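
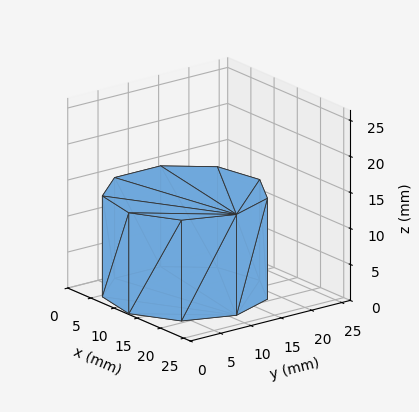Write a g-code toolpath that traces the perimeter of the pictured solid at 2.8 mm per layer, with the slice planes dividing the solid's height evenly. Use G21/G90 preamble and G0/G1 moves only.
Reading the render: the shape is a regular 9-sided prism (a cylinder approximated with 9 flat sides), circumscribed radius ≈ 11 mm, height ≈ 14 mm (dimensions read to the nearest mm from the axis ticks). For the g-code, the solid's height is divided into equal slices at the stated Δz and each level perimeter traced with G1 moves after a G0 lift.

; perimeter-only toolpath
G21 ; units = mm
G90 ; absolute positioning
G28 ; home
; layer 1
G0 Z2.8
G0 X22.0 Y11.0
G1 X19.4 Y18.1
G1 X12.9 Y21.8
G1 X5.5 Y20.5
G1 X0.7 Y14.8
G1 X0.7 Y7.2
G1 X5.5 Y1.5
G1 X12.9 Y0.2
G1 X19.4 Y3.9
G1 X22.0 Y11.0
; layer 2
G0 Z5.6
G0 X22.0 Y11.0
G1 X19.4 Y18.1
G1 X12.9 Y21.8
G1 X5.5 Y20.5
G1 X0.7 Y14.8
G1 X0.7 Y7.2
G1 X5.5 Y1.5
G1 X12.9 Y0.2
G1 X19.4 Y3.9
G1 X22.0 Y11.0
; layer 3
G0 Z8.4
G0 X22.0 Y11.0
G1 X19.4 Y18.1
G1 X12.9 Y21.8
G1 X5.5 Y20.5
G1 X0.7 Y14.8
G1 X0.7 Y7.2
G1 X5.5 Y1.5
G1 X12.9 Y0.2
G1 X19.4 Y3.9
G1 X22.0 Y11.0
; layer 4
G0 Z11.2
G0 X22.0 Y11.0
G1 X19.4 Y18.1
G1 X12.9 Y21.8
G1 X5.5 Y20.5
G1 X0.7 Y14.8
G1 X0.7 Y7.2
G1 X5.5 Y1.5
G1 X12.9 Y0.2
G1 X19.4 Y3.9
G1 X22.0 Y11.0
; layer 5
G0 Z14.0
G0 X22.0 Y11.0
G1 X19.4 Y18.1
G1 X12.9 Y21.8
G1 X5.5 Y20.5
G1 X0.7 Y14.8
G1 X0.7 Y7.2
G1 X5.5 Y1.5
G1 X12.9 Y0.2
G1 X19.4 Y3.9
G1 X22.0 Y11.0
M2 ; end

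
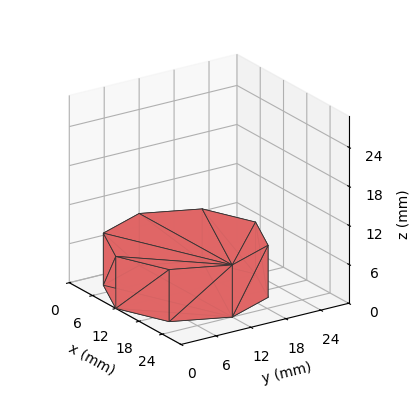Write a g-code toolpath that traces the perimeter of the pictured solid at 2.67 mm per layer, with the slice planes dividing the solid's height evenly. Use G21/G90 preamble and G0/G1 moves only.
Reading the render: the shape is a regular 8-sided prism (a cylinder approximated with 8 flat sides), circumscribed radius ≈ 12 mm, height ≈ 8 mm (dimensions read to the nearest mm from the axis ticks). For the g-code, the solid's height is divided into equal slices at the stated Δz and each level perimeter traced with G1 moves after a G0 lift.

; perimeter-only toolpath
G21 ; units = mm
G90 ; absolute positioning
G28 ; home
; layer 1
G0 Z2.67
G0 X24.00 Y12.00
G1 X20.49 Y20.49
G1 X12.00 Y24.00
G1 X3.51 Y20.49
G1 X0.00 Y12.00
G1 X3.51 Y3.51
G1 X12.00 Y0.00
G1 X20.49 Y3.51
G1 X24.00 Y12.00
; layer 2
G0 Z5.33
G0 X24.00 Y12.00
G1 X20.49 Y20.49
G1 X12.00 Y24.00
G1 X3.51 Y20.49
G1 X0.00 Y12.00
G1 X3.51 Y3.51
G1 X12.00 Y0.00
G1 X20.49 Y3.51
G1 X24.00 Y12.00
; layer 3
G0 Z8.00
G0 X24.00 Y12.00
G1 X20.49 Y20.49
G1 X12.00 Y24.00
G1 X3.51 Y20.49
G1 X0.00 Y12.00
G1 X3.51 Y3.51
G1 X12.00 Y0.00
G1 X20.49 Y3.51
G1 X24.00 Y12.00
M2 ; end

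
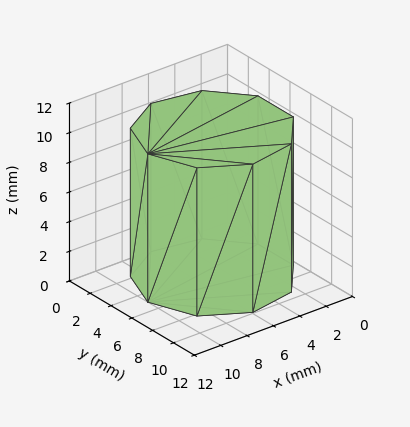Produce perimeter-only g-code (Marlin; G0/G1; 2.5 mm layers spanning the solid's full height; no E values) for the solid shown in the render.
Reading the render: the shape is a regular 9-sided prism (a cylinder approximated with 9 flat sides), circumscribed radius ≈ 5 mm, height ≈ 10 mm (dimensions read to the nearest mm from the axis ticks). For the g-code, the solid's height is divided into equal slices at the stated Δz and each level perimeter traced with G1 moves after a G0 lift.

; perimeter-only toolpath
G21 ; units = mm
G90 ; absolute positioning
G28 ; home
; layer 1
G0 Z2.5
G0 X10.0 Y5.0
G1 X8.8 Y8.2
G1 X5.9 Y9.9
G1 X2.5 Y9.3
G1 X0.3 Y6.7
G1 X0.3 Y3.3
G1 X2.5 Y0.7
G1 X5.9 Y0.1
G1 X8.8 Y1.8
G1 X10.0 Y5.0
; layer 2
G0 Z5.0
G0 X10.0 Y5.0
G1 X8.8 Y8.2
G1 X5.9 Y9.9
G1 X2.5 Y9.3
G1 X0.3 Y6.7
G1 X0.3 Y3.3
G1 X2.5 Y0.7
G1 X5.9 Y0.1
G1 X8.8 Y1.8
G1 X10.0 Y5.0
; layer 3
G0 Z7.5
G0 X10.0 Y5.0
G1 X8.8 Y8.2
G1 X5.9 Y9.9
G1 X2.5 Y9.3
G1 X0.3 Y6.7
G1 X0.3 Y3.3
G1 X2.5 Y0.7
G1 X5.9 Y0.1
G1 X8.8 Y1.8
G1 X10.0 Y5.0
; layer 4
G0 Z10.0
G0 X10.0 Y5.0
G1 X8.8 Y8.2
G1 X5.9 Y9.9
G1 X2.5 Y9.3
G1 X0.3 Y6.7
G1 X0.3 Y3.3
G1 X2.5 Y0.7
G1 X5.9 Y0.1
G1 X8.8 Y1.8
G1 X10.0 Y5.0
M2 ; end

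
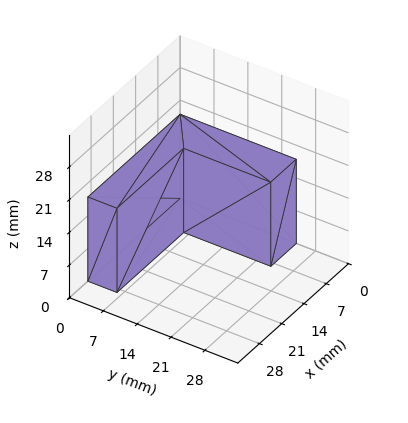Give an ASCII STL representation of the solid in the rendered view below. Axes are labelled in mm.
Reading the render: the shape is an L-shaped prism: outer 29 × 24 mm, arm thicknesses ≈ 6 mm (horizontal) and 8 mm (vertical), extruded 18 mm in z (dimensions read to the nearest mm from the axis ticks). For the STL, each face is triangulated and given an outward normal.

solid part
  facet normal 0.0000 0.0000 -1.0000
    outer loop
      vertex 29.000 6.000 0.000
      vertex 29.000 0.000 0.000
      vertex 0.000 0.000 0.000
    endloop
  endfacet
  facet normal 0.0000 0.0000 -1.0000
    outer loop
      vertex 8.000 6.000 0.000
      vertex 29.000 6.000 0.000
      vertex 0.000 0.000 0.000
    endloop
  endfacet
  facet normal 0.0000 0.0000 -1.0000
    outer loop
      vertex 8.000 24.000 0.000
      vertex 8.000 6.000 0.000
      vertex 0.000 0.000 0.000
    endloop
  endfacet
  facet normal 0.0000 0.0000 -1.0000
    outer loop
      vertex 0.000 24.000 0.000
      vertex 8.000 24.000 0.000
      vertex 0.000 0.000 0.000
    endloop
  endfacet
  facet normal 0.0000 0.0000 1.0000
    outer loop
      vertex 0.000 0.000 18.000
      vertex 29.000 0.000 18.000
      vertex 29.000 6.000 18.000
    endloop
  endfacet
  facet normal 0.0000 0.0000 1.0000
    outer loop
      vertex 0.000 0.000 18.000
      vertex 29.000 6.000 18.000
      vertex 8.000 6.000 18.000
    endloop
  endfacet
  facet normal 0.0000 0.0000 1.0000
    outer loop
      vertex 0.000 0.000 18.000
      vertex 8.000 6.000 18.000
      vertex 8.000 24.000 18.000
    endloop
  endfacet
  facet normal 0.0000 0.0000 1.0000
    outer loop
      vertex 0.000 0.000 18.000
      vertex 8.000 24.000 18.000
      vertex 0.000 24.000 18.000
    endloop
  endfacet
  facet normal 0.0000 -1.0000 0.0000
    outer loop
      vertex 0.000 0.000 0.000
      vertex 29.000 0.000 0.000
      vertex 29.000 0.000 18.000
    endloop
  endfacet
  facet normal 0.0000 -1.0000 0.0000
    outer loop
      vertex 0.000 0.000 0.000
      vertex 29.000 0.000 18.000
      vertex 0.000 0.000 18.000
    endloop
  endfacet
  facet normal 1.0000 0.0000 0.0000
    outer loop
      vertex 29.000 0.000 0.000
      vertex 29.000 6.000 0.000
      vertex 29.000 6.000 18.000
    endloop
  endfacet
  facet normal 1.0000 0.0000 0.0000
    outer loop
      vertex 29.000 0.000 0.000
      vertex 29.000 6.000 18.000
      vertex 29.000 0.000 18.000
    endloop
  endfacet
  facet normal 0.0000 1.0000 0.0000
    outer loop
      vertex 29.000 6.000 0.000
      vertex 8.000 6.000 0.000
      vertex 8.000 6.000 18.000
    endloop
  endfacet
  facet normal 0.0000 1.0000 0.0000
    outer loop
      vertex 29.000 6.000 0.000
      vertex 8.000 6.000 18.000
      vertex 29.000 6.000 18.000
    endloop
  endfacet
  facet normal 1.0000 0.0000 0.0000
    outer loop
      vertex 8.000 6.000 0.000
      vertex 8.000 24.000 0.000
      vertex 8.000 24.000 18.000
    endloop
  endfacet
  facet normal 1.0000 0.0000 0.0000
    outer loop
      vertex 8.000 6.000 0.000
      vertex 8.000 24.000 18.000
      vertex 8.000 6.000 18.000
    endloop
  endfacet
  facet normal 0.0000 1.0000 0.0000
    outer loop
      vertex 8.000 24.000 0.000
      vertex 0.000 24.000 0.000
      vertex 0.000 24.000 18.000
    endloop
  endfacet
  facet normal 0.0000 1.0000 0.0000
    outer loop
      vertex 8.000 24.000 0.000
      vertex 0.000 24.000 18.000
      vertex 8.000 24.000 18.000
    endloop
  endfacet
  facet normal -1.0000 0.0000 0.0000
    outer loop
      vertex 0.000 24.000 0.000
      vertex 0.000 0.000 0.000
      vertex 0.000 0.000 18.000
    endloop
  endfacet
  facet normal -1.0000 0.0000 0.0000
    outer loop
      vertex 0.000 24.000 0.000
      vertex 0.000 0.000 18.000
      vertex 0.000 24.000 18.000
    endloop
  endfacet
endsolid part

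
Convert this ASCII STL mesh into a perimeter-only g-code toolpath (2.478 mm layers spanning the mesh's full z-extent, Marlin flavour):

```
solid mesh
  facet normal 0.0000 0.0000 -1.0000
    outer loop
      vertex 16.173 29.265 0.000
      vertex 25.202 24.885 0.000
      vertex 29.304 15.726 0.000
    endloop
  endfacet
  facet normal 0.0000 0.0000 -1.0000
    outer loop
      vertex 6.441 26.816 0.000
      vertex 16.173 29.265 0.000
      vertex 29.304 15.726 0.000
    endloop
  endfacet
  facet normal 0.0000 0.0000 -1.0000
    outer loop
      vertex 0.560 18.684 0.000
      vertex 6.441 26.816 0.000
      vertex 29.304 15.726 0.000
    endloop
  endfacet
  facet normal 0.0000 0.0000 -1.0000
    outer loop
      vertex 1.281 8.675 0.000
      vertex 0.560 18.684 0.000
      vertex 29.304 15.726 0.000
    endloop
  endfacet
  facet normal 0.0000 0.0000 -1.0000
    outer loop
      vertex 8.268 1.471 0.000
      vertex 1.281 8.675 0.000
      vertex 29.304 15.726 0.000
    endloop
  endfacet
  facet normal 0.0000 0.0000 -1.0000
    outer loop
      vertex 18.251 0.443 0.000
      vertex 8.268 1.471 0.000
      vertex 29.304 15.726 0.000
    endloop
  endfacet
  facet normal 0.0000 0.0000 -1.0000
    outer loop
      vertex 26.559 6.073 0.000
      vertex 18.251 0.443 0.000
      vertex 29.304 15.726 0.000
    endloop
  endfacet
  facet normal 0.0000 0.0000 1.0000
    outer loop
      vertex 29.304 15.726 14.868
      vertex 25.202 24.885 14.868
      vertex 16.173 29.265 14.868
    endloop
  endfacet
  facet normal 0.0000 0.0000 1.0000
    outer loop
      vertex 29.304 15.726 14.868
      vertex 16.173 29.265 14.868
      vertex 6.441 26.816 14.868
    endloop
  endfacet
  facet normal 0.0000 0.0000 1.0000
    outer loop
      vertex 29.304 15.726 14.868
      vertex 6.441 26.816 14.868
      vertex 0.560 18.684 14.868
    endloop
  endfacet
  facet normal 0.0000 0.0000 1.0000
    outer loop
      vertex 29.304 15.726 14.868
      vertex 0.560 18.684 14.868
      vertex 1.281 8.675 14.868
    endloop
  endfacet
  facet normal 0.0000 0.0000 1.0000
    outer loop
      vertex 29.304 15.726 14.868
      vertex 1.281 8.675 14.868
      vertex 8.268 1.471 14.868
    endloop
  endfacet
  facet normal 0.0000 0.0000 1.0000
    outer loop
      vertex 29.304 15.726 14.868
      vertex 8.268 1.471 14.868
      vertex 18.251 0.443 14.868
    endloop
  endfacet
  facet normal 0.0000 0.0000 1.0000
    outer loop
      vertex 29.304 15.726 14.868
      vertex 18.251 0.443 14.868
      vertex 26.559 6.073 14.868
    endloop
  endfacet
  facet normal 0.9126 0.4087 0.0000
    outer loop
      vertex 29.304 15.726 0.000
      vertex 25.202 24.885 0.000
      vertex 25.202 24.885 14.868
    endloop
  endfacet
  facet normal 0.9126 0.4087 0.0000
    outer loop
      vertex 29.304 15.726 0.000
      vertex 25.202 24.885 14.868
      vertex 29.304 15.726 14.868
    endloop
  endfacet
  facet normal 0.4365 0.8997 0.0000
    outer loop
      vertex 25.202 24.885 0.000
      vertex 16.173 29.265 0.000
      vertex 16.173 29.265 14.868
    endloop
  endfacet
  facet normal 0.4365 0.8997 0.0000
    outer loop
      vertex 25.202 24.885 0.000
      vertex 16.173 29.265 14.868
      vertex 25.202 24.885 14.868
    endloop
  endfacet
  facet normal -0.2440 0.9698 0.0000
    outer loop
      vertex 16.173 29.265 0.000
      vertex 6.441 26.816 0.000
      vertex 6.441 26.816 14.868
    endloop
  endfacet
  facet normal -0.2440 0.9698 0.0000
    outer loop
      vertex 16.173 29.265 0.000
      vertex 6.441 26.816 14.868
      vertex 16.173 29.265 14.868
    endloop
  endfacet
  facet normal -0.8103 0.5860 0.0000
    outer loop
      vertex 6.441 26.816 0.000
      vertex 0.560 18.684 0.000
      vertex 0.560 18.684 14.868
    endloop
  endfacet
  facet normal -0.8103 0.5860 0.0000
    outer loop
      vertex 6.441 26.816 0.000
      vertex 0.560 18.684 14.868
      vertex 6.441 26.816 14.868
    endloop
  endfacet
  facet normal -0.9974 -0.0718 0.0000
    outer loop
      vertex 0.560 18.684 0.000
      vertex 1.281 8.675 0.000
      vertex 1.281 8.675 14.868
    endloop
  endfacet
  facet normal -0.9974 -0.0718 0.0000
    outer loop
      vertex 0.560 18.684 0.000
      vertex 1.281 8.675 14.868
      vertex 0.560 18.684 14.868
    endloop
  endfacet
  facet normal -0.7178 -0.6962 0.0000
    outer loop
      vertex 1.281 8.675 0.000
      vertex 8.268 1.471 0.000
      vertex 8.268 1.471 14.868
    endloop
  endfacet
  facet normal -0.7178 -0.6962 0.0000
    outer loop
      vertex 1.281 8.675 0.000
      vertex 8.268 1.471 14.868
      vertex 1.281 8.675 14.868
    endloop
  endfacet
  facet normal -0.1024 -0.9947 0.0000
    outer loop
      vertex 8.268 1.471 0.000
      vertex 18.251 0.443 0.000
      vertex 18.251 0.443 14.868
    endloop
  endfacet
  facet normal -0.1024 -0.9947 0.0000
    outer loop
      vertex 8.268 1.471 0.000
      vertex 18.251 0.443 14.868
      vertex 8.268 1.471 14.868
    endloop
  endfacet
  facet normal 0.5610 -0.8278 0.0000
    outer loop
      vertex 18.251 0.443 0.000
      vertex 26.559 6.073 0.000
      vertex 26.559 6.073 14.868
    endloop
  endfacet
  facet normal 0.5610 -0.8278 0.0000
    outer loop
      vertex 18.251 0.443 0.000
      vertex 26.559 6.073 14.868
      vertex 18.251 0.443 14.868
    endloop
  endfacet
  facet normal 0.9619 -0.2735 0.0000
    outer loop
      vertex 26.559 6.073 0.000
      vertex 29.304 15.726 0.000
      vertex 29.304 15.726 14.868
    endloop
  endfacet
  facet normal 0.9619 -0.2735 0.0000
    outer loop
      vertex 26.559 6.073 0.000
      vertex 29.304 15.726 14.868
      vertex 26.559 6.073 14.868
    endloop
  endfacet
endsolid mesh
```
; perimeter-only toolpath
G21 ; units = mm
G90 ; absolute positioning
G28 ; home
; layer 1
G0 Z2.478
G0 X29.304 Y15.726
G1 X25.202 Y24.885
G1 X16.173 Y29.265
G1 X6.441 Y26.816
G1 X0.560 Y18.684
G1 X1.281 Y8.675
G1 X8.268 Y1.471
G1 X18.251 Y0.443
G1 X26.559 Y6.073
G1 X29.304 Y15.726
; layer 2
G0 Z4.956
G0 X29.304 Y15.726
G1 X25.202 Y24.885
G1 X16.173 Y29.265
G1 X6.441 Y26.816
G1 X0.560 Y18.684
G1 X1.281 Y8.675
G1 X8.268 Y1.471
G1 X18.251 Y0.443
G1 X26.559 Y6.073
G1 X29.304 Y15.726
; layer 3
G0 Z7.434
G0 X29.304 Y15.726
G1 X25.202 Y24.885
G1 X16.173 Y29.265
G1 X6.441 Y26.816
G1 X0.560 Y18.684
G1 X1.281 Y8.675
G1 X8.268 Y1.471
G1 X18.251 Y0.443
G1 X26.559 Y6.073
G1 X29.304 Y15.726
; layer 4
G0 Z9.912
G0 X29.304 Y15.726
G1 X25.202 Y24.885
G1 X16.173 Y29.265
G1 X6.441 Y26.816
G1 X0.560 Y18.684
G1 X1.281 Y8.675
G1 X8.268 Y1.471
G1 X18.251 Y0.443
G1 X26.559 Y6.073
G1 X29.304 Y15.726
; layer 5
G0 Z12.390
G0 X29.304 Y15.726
G1 X25.202 Y24.885
G1 X16.173 Y29.265
G1 X6.441 Y26.816
G1 X0.560 Y18.684
G1 X1.281 Y8.675
G1 X8.268 Y1.471
G1 X18.251 Y0.443
G1 X26.559 Y6.073
G1 X29.304 Y15.726
; layer 6
G0 Z14.868
G0 X29.304 Y15.726
G1 X25.202 Y24.885
G1 X16.173 Y29.265
G1 X6.441 Y26.816
G1 X0.560 Y18.684
G1 X1.281 Y8.675
G1 X8.268 Y1.471
G1 X18.251 Y0.443
G1 X26.559 Y6.073
G1 X29.304 Y15.726
M2 ; end

The solid is a regular 9-sided prism (a cylinder approximated with 9 flat sides), circumscribed radius ≈ 14.7 mm, height ≈ 14.9 mm. Slicing at Δz = 2.478 mm — 6 equal slices spanning the solid's height, so layer i sits at z = i·h/6 — gives 6 non-empty perimeters. Each is a 9-segment closed polygon; G0 lifts to the layer z and rapids to the start vertex, then G1 traces the edges.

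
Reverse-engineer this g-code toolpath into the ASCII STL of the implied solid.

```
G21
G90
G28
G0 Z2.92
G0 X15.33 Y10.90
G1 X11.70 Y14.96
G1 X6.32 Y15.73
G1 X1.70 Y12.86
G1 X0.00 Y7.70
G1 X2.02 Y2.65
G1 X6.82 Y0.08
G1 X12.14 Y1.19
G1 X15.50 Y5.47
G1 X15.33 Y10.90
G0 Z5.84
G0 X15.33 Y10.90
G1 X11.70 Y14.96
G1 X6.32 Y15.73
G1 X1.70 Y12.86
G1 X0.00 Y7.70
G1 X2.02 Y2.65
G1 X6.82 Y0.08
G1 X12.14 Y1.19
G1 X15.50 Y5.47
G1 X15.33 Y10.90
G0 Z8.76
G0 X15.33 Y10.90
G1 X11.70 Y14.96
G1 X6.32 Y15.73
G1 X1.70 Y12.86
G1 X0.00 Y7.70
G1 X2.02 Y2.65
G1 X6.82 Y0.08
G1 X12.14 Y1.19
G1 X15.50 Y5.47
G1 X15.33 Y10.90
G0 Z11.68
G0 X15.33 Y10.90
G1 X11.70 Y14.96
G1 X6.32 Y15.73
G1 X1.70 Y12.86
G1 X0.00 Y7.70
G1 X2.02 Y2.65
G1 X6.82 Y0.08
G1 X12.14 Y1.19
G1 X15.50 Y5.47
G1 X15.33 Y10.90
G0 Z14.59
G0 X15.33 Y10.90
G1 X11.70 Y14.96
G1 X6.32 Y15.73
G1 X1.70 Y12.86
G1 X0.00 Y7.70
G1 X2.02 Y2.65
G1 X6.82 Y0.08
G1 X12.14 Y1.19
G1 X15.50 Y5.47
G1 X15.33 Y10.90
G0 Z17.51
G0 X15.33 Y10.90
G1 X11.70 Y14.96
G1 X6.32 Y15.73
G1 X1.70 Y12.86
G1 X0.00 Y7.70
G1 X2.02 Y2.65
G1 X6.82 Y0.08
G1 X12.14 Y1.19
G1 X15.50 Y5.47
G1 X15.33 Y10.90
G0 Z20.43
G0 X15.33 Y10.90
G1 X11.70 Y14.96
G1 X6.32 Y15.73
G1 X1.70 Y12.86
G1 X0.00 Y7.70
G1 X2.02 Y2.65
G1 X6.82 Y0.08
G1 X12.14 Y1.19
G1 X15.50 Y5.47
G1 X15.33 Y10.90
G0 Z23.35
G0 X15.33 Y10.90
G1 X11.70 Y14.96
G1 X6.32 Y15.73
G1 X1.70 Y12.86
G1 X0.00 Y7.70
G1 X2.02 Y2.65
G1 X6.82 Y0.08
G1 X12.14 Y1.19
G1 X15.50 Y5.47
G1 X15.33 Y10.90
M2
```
solid part
  facet normal 0.0000 0.0000 -1.0000
    outer loop
      vertex 6.32 15.73 0.00
      vertex 11.70 14.96 0.00
      vertex 15.33 10.90 0.00
    endloop
  endfacet
  facet normal 0.0000 0.0000 -1.0000
    outer loop
      vertex 1.70 12.86 0.00
      vertex 6.32 15.73 0.00
      vertex 15.33 10.90 0.00
    endloop
  endfacet
  facet normal 0.0000 0.0000 -1.0000
    outer loop
      vertex 0.00 7.70 0.00
      vertex 1.70 12.86 0.00
      vertex 15.33 10.90 0.00
    endloop
  endfacet
  facet normal 0.0000 0.0000 -1.0000
    outer loop
      vertex 2.02 2.65 0.00
      vertex 0.00 7.70 0.00
      vertex 15.33 10.90 0.00
    endloop
  endfacet
  facet normal 0.0000 0.0000 -1.0000
    outer loop
      vertex 6.82 0.08 0.00
      vertex 2.02 2.65 0.00
      vertex 15.33 10.90 0.00
    endloop
  endfacet
  facet normal 0.0000 0.0000 -1.0000
    outer loop
      vertex 12.14 1.19 0.00
      vertex 6.82 0.08 0.00
      vertex 15.33 10.90 0.00
    endloop
  endfacet
  facet normal 0.0000 0.0000 -1.0000
    outer loop
      vertex 15.50 5.47 0.00
      vertex 12.14 1.19 0.00
      vertex 15.33 10.90 0.00
    endloop
  endfacet
  facet normal 0.0000 0.0000 1.0000
    outer loop
      vertex 15.33 10.90 23.35
      vertex 11.70 14.96 23.35
      vertex 6.32 15.73 23.35
    endloop
  endfacet
  facet normal 0.0000 0.0000 1.0000
    outer loop
      vertex 15.33 10.90 23.35
      vertex 6.32 15.73 23.35
      vertex 1.70 12.86 23.35
    endloop
  endfacet
  facet normal 0.0000 0.0000 1.0000
    outer loop
      vertex 15.33 10.90 23.35
      vertex 1.70 12.86 23.35
      vertex 0.00 7.70 23.35
    endloop
  endfacet
  facet normal 0.0000 0.0000 1.0000
    outer loop
      vertex 15.33 10.90 23.35
      vertex 0.00 7.70 23.35
      vertex 2.02 2.65 23.35
    endloop
  endfacet
  facet normal 0.0000 0.0000 1.0000
    outer loop
      vertex 15.33 10.90 23.35
      vertex 2.02 2.65 23.35
      vertex 6.82 0.08 23.35
    endloop
  endfacet
  facet normal 0.0000 0.0000 1.0000
    outer loop
      vertex 15.33 10.90 23.35
      vertex 6.82 0.08 23.35
      vertex 12.14 1.19 23.35
    endloop
  endfacet
  facet normal 0.0000 0.0000 1.0000
    outer loop
      vertex 15.33 10.90 23.35
      vertex 12.14 1.19 23.35
      vertex 15.50 5.47 23.35
    endloop
  endfacet
  facet normal 0.7455 0.6665 0.0000
    outer loop
      vertex 15.33 10.90 0.00
      vertex 11.70 14.96 0.00
      vertex 11.70 14.96 23.35
    endloop
  endfacet
  facet normal 0.7455 0.6665 0.0000
    outer loop
      vertex 15.33 10.90 0.00
      vertex 11.70 14.96 23.35
      vertex 15.33 10.90 23.35
    endloop
  endfacet
  facet normal 0.1417 0.9899 0.0000
    outer loop
      vertex 11.70 14.96 0.00
      vertex 6.32 15.73 0.00
      vertex 6.32 15.73 23.35
    endloop
  endfacet
  facet normal 0.1417 0.9899 0.0000
    outer loop
      vertex 11.70 14.96 0.00
      vertex 6.32 15.73 23.35
      vertex 11.70 14.96 23.35
    endloop
  endfacet
  facet normal -0.5277 0.8494 0.0000
    outer loop
      vertex 6.32 15.73 0.00
      vertex 1.70 12.86 0.00
      vertex 1.70 12.86 23.35
    endloop
  endfacet
  facet normal -0.5277 0.8494 0.0000
    outer loop
      vertex 6.32 15.73 0.00
      vertex 1.70 12.86 23.35
      vertex 6.32 15.73 23.35
    endloop
  endfacet
  facet normal -0.9498 0.3129 0.0000
    outer loop
      vertex 1.70 12.86 0.00
      vertex 0.00 7.70 0.00
      vertex 0.00 7.70 23.35
    endloop
  endfacet
  facet normal -0.9498 0.3129 0.0000
    outer loop
      vertex 1.70 12.86 0.00
      vertex 0.00 7.70 23.35
      vertex 1.70 12.86 23.35
    endloop
  endfacet
  facet normal -0.9285 -0.3714 0.0000
    outer loop
      vertex 0.00 7.70 0.00
      vertex 2.02 2.65 0.00
      vertex 2.02 2.65 23.35
    endloop
  endfacet
  facet normal -0.9285 -0.3714 0.0000
    outer loop
      vertex 0.00 7.70 0.00
      vertex 2.02 2.65 23.35
      vertex 0.00 7.70 23.35
    endloop
  endfacet
  facet normal -0.4720 -0.8816 0.0000
    outer loop
      vertex 2.02 2.65 0.00
      vertex 6.82 0.08 0.00
      vertex 6.82 0.08 23.35
    endloop
  endfacet
  facet normal -0.4720 -0.8816 0.0000
    outer loop
      vertex 2.02 2.65 0.00
      vertex 6.82 0.08 23.35
      vertex 2.02 2.65 23.35
    endloop
  endfacet
  facet normal 0.2042 -0.9789 0.0000
    outer loop
      vertex 6.82 0.08 0.00
      vertex 12.14 1.19 0.00
      vertex 12.14 1.19 23.35
    endloop
  endfacet
  facet normal 0.2042 -0.9789 0.0000
    outer loop
      vertex 6.82 0.08 0.00
      vertex 12.14 1.19 23.35
      vertex 6.82 0.08 23.35
    endloop
  endfacet
  facet normal 0.7866 -0.6175 0.0000
    outer loop
      vertex 12.14 1.19 0.00
      vertex 15.50 5.47 0.00
      vertex 15.50 5.47 23.35
    endloop
  endfacet
  facet normal 0.7866 -0.6175 0.0000
    outer loop
      vertex 12.14 1.19 0.00
      vertex 15.50 5.47 23.35
      vertex 12.14 1.19 23.35
    endloop
  endfacet
  facet normal 0.9995 0.0313 0.0000
    outer loop
      vertex 15.50 5.47 0.00
      vertex 15.33 10.90 0.00
      vertex 15.33 10.90 23.35
    endloop
  endfacet
  facet normal 0.9995 0.0313 0.0000
    outer loop
      vertex 15.50 5.47 0.00
      vertex 15.33 10.90 23.35
      vertex 15.50 5.47 23.35
    endloop
  endfacet
endsolid part

The G0 Z moves step by Δz≈2.92 mm. Every layer's G1 loop is the same polygon, so the solid is a straight extrusion of it from z=0 to z≈23.4. Closing with flat bottom and top caps and triangulating gives 32 facets — a regular 9-sided prism (a cylinder approximated with 9 flat sides), circumscribed radius ≈ 7.95 mm, height ≈ 23.4 mm.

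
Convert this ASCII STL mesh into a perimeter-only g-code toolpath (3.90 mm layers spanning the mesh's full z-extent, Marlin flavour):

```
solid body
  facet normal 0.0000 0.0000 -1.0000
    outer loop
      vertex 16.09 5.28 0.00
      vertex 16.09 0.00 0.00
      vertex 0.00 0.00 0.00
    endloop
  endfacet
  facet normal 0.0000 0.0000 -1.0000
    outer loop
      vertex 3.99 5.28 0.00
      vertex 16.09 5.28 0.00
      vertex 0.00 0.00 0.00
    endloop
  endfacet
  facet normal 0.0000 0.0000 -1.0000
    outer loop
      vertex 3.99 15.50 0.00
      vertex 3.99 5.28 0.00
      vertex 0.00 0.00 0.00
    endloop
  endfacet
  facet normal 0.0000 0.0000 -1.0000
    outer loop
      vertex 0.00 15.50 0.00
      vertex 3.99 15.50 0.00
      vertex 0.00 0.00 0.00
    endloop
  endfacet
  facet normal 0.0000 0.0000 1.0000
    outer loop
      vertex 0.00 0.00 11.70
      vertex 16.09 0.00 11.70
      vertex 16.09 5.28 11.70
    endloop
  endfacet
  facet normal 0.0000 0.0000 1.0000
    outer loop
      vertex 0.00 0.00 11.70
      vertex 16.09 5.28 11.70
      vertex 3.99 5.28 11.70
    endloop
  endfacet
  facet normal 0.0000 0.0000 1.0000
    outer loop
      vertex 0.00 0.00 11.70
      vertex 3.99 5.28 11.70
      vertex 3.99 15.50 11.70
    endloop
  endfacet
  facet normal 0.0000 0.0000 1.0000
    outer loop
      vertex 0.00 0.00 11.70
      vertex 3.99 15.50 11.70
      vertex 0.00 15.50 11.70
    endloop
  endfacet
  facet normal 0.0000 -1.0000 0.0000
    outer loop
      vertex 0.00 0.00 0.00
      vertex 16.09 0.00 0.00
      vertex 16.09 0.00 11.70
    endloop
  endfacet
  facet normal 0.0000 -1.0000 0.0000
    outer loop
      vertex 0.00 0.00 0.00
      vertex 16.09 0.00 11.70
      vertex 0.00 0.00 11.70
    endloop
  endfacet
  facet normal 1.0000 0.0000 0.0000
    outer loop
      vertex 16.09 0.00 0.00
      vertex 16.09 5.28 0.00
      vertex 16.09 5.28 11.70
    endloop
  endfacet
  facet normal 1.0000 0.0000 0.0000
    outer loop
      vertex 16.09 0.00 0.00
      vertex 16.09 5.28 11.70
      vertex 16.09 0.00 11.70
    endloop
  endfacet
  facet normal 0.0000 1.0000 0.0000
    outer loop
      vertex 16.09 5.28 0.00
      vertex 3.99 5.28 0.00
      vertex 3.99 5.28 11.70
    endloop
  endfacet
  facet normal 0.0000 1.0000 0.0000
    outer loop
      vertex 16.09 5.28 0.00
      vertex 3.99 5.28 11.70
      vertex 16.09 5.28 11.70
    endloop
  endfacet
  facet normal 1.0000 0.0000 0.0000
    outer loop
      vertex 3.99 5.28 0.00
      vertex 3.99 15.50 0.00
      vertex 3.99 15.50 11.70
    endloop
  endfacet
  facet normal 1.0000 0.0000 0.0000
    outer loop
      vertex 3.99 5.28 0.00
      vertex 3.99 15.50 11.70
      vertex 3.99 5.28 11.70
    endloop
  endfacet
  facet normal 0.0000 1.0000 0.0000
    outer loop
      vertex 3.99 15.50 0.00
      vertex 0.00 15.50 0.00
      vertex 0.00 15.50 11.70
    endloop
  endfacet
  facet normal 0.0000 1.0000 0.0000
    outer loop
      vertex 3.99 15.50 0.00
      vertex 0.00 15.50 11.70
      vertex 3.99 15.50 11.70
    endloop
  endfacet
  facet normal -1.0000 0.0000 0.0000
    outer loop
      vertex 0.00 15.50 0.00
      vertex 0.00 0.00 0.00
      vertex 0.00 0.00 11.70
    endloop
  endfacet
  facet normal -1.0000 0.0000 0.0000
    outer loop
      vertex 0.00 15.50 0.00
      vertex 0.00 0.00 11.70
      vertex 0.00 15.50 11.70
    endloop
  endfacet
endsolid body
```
; perimeter-only toolpath
G21 ; units = mm
G90 ; absolute positioning
G28 ; home
; layer 1
G0 Z3.90
G0 X0.00 Y0.00
G1 X16.09 Y0.00
G1 X16.09 Y5.28
G1 X3.99 Y5.28
G1 X3.99 Y15.50
G1 X0.00 Y15.50
G1 X0.00 Y0.00
; layer 2
G0 Z7.80
G0 X0.00 Y0.00
G1 X16.09 Y0.00
G1 X16.09 Y5.28
G1 X3.99 Y5.28
G1 X3.99 Y15.50
G1 X0.00 Y15.50
G1 X0.00 Y0.00
; layer 3
G0 Z11.70
G0 X0.00 Y0.00
G1 X16.09 Y0.00
G1 X16.09 Y5.28
G1 X3.99 Y5.28
G1 X3.99 Y15.50
G1 X0.00 Y15.50
G1 X0.00 Y0.00
M2 ; end

The solid is an L-shaped prism: outer 16.1 × 15.5 mm, arm thicknesses ≈ 5.28 mm (horizontal) and 3.99 mm (vertical), extruded 11.7 mm in z. Slicing at Δz = 3.90 mm — 3 equal slices spanning the solid's height, so layer i sits at z = i·h/3 — gives 3 non-empty perimeters. Each is a 6-segment closed polygon; G0 lifts to the layer z and rapids to the start vertex, then G1 traces the edges.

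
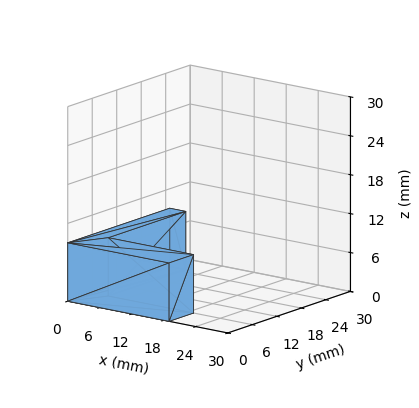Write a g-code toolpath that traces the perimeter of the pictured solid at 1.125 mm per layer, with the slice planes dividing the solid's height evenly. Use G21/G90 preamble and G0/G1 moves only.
Reading the render: the shape is an L-shaped prism: outer 19 × 25 mm, arm thicknesses ≈ 6 mm (horizontal) and 3 mm (vertical), extruded 9 mm in z (dimensions read to the nearest mm from the axis ticks). For the g-code, the solid's height is divided into equal slices at the stated Δz and each level perimeter traced with G1 moves after a G0 lift.

; perimeter-only toolpath
G21 ; units = mm
G90 ; absolute positioning
G28 ; home
; layer 1
G0 Z1.125
G0 X0.000 Y0.000
G1 X19.000 Y0.000
G1 X19.000 Y6.000
G1 X3.000 Y6.000
G1 X3.000 Y25.000
G1 X0.000 Y25.000
G1 X0.000 Y0.000
; layer 2
G0 Z2.250
G0 X0.000 Y0.000
G1 X19.000 Y0.000
G1 X19.000 Y6.000
G1 X3.000 Y6.000
G1 X3.000 Y25.000
G1 X0.000 Y25.000
G1 X0.000 Y0.000
; layer 3
G0 Z3.375
G0 X0.000 Y0.000
G1 X19.000 Y0.000
G1 X19.000 Y6.000
G1 X3.000 Y6.000
G1 X3.000 Y25.000
G1 X0.000 Y25.000
G1 X0.000 Y0.000
; layer 4
G0 Z4.500
G0 X0.000 Y0.000
G1 X19.000 Y0.000
G1 X19.000 Y6.000
G1 X3.000 Y6.000
G1 X3.000 Y25.000
G1 X0.000 Y25.000
G1 X0.000 Y0.000
; layer 5
G0 Z5.625
G0 X0.000 Y0.000
G1 X19.000 Y0.000
G1 X19.000 Y6.000
G1 X3.000 Y6.000
G1 X3.000 Y25.000
G1 X0.000 Y25.000
G1 X0.000 Y0.000
; layer 6
G0 Z6.750
G0 X0.000 Y0.000
G1 X19.000 Y0.000
G1 X19.000 Y6.000
G1 X3.000 Y6.000
G1 X3.000 Y25.000
G1 X0.000 Y25.000
G1 X0.000 Y0.000
; layer 7
G0 Z7.875
G0 X0.000 Y0.000
G1 X19.000 Y0.000
G1 X19.000 Y6.000
G1 X3.000 Y6.000
G1 X3.000 Y25.000
G1 X0.000 Y25.000
G1 X0.000 Y0.000
; layer 8
G0 Z9.000
G0 X0.000 Y0.000
G1 X19.000 Y0.000
G1 X19.000 Y6.000
G1 X3.000 Y6.000
G1 X3.000 Y25.000
G1 X0.000 Y25.000
G1 X0.000 Y0.000
M2 ; end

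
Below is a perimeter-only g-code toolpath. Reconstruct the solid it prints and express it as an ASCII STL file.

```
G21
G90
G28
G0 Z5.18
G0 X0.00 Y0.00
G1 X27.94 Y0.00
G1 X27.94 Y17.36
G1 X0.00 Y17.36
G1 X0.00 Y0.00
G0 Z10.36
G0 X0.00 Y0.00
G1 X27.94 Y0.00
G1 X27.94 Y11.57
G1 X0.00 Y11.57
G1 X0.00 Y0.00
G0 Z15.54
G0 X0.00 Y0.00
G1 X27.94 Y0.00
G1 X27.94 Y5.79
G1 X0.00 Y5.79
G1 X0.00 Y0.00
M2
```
solid part
  facet normal 0.0000 0.0000 -1.0000
    outer loop
      vertex 27.94 23.15 0.00
      vertex 27.94 0.00 0.00
      vertex 0.00 0.00 0.00
    endloop
  endfacet
  facet normal 0.0000 0.0000 -1.0000
    outer loop
      vertex 0.00 23.15 0.00
      vertex 27.94 23.15 0.00
      vertex 0.00 0.00 0.00
    endloop
  endfacet
  facet normal 0.0000 -1.0000 0.0000
    outer loop
      vertex 0.00 0.00 0.00
      vertex 27.94 0.00 0.00
      vertex 27.94 0.00 20.72
    endloop
  endfacet
  facet normal 0.0000 -1.0000 0.0000
    outer loop
      vertex 0.00 0.00 0.00
      vertex 27.94 0.00 20.72
      vertex 0.00 0.00 20.72
    endloop
  endfacet
  facet normal 0.0000 0.6669 0.7451
    outer loop
      vertex 0.00 0.00 20.72
      vertex 27.94 0.00 20.72
      vertex 27.94 23.15 0.00
    endloop
  endfacet
  facet normal 0.0000 0.6669 0.7451
    outer loop
      vertex 0.00 0.00 20.72
      vertex 27.94 23.15 0.00
      vertex 0.00 23.15 0.00
    endloop
  endfacet
  facet normal -1.0000 0.0000 0.0000
    outer loop
      vertex 0.00 0.00 20.72
      vertex 0.00 23.15 0.00
      vertex 0.00 0.00 0.00
    endloop
  endfacet
  facet normal 1.0000 0.0000 0.0000
    outer loop
      vertex 27.94 0.00 0.00
      vertex 27.94 23.15 0.00
      vertex 27.94 0.00 20.72
    endloop
  endfacet
endsolid part

The G0 Z moves step by Δz≈5.18 mm. The G1 loops shrink linearly with z, so the solid tapers from its base footprint up to z≈20.7. Closing with a flat bottom cap and the tapered top and triangulating gives 8 facets — a wedge (ramp): 27.9 × 23.1 mm base, rising to 20.7 mm along the y=0 edge and sloping linearly to z=0 at y=23.1.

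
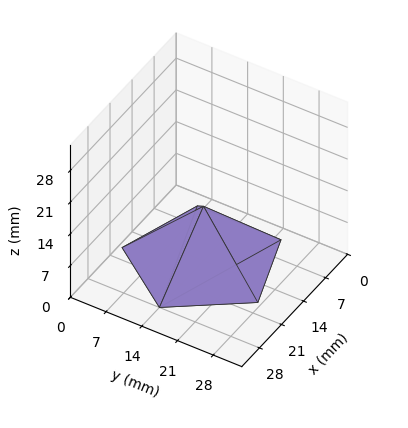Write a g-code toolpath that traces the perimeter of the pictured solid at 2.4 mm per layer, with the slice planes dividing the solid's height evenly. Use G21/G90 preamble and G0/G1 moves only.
Reading the render: the shape is a regular 5-sided pyramid, base circumscribed radius ≈ 14 mm, apex at z ≈ 12 mm (dimensions read to the nearest mm from the axis ticks). For the g-code, the solid's height is divided into equal slices at the stated Δz and each level perimeter traced with G1 moves after a G0 lift.

; perimeter-only toolpath
G21 ; units = mm
G90 ; absolute positioning
G28 ; home
; layer 1
G0 Z2.4
G0 X25.2 Y14.0
G1 X17.4 Y24.6
G1 X5.0 Y20.6
G1 X5.0 Y7.4
G1 X17.4 Y3.4
G1 X25.2 Y14.0
; layer 2
G0 Z4.8
G0 X22.4 Y14.0
G1 X16.6 Y22.0
G1 X7.2 Y18.9
G1 X7.2 Y9.1
G1 X16.6 Y6.0
G1 X22.4 Y14.0
; layer 3
G0 Z7.2
G0 X19.6 Y14.0
G1 X15.7 Y19.3
G1 X9.5 Y17.3
G1 X9.5 Y10.7
G1 X15.7 Y8.7
G1 X19.6 Y14.0
; layer 4
G0 Z9.6
G0 X16.8 Y14.0
G1 X14.9 Y16.7
G1 X11.7 Y15.6
G1 X11.7 Y12.4
G1 X14.9 Y11.3
G1 X16.8 Y14.0
M2 ; end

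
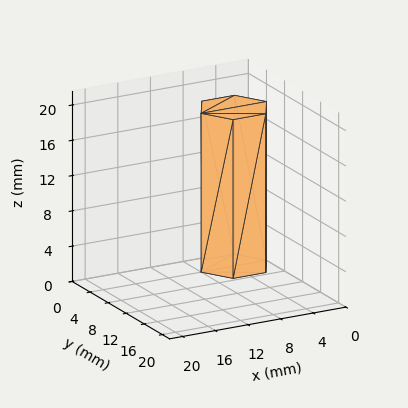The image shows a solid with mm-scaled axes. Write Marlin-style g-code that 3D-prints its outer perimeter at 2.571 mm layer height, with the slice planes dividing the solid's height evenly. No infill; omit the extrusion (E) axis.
Reading the render: the shape is a regular 6-sided prism (a cylinder approximated with 6 flat sides), circumscribed radius ≈ 4 mm, height ≈ 18 mm (dimensions read to the nearest mm from the axis ticks). For the g-code, the solid's height is divided into equal slices at the stated Δz and each level perimeter traced with G1 moves after a G0 lift.

; perimeter-only toolpath
G21 ; units = mm
G90 ; absolute positioning
G28 ; home
; layer 1
G0 Z2.571
G0 X8.000 Y4.000
G1 X6.000 Y7.464
G1 X2.000 Y7.464
G1 X0.000 Y4.000
G1 X2.000 Y0.536
G1 X6.000 Y0.536
G1 X8.000 Y4.000
; layer 2
G0 Z5.143
G0 X8.000 Y4.000
G1 X6.000 Y7.464
G1 X2.000 Y7.464
G1 X0.000 Y4.000
G1 X2.000 Y0.536
G1 X6.000 Y0.536
G1 X8.000 Y4.000
; layer 3
G0 Z7.714
G0 X8.000 Y4.000
G1 X6.000 Y7.464
G1 X2.000 Y7.464
G1 X0.000 Y4.000
G1 X2.000 Y0.536
G1 X6.000 Y0.536
G1 X8.000 Y4.000
; layer 4
G0 Z10.286
G0 X8.000 Y4.000
G1 X6.000 Y7.464
G1 X2.000 Y7.464
G1 X0.000 Y4.000
G1 X2.000 Y0.536
G1 X6.000 Y0.536
G1 X8.000 Y4.000
; layer 5
G0 Z12.857
G0 X8.000 Y4.000
G1 X6.000 Y7.464
G1 X2.000 Y7.464
G1 X0.000 Y4.000
G1 X2.000 Y0.536
G1 X6.000 Y0.536
G1 X8.000 Y4.000
; layer 6
G0 Z15.429
G0 X8.000 Y4.000
G1 X6.000 Y7.464
G1 X2.000 Y7.464
G1 X0.000 Y4.000
G1 X2.000 Y0.536
G1 X6.000 Y0.536
G1 X8.000 Y4.000
; layer 7
G0 Z18.000
G0 X8.000 Y4.000
G1 X6.000 Y7.464
G1 X2.000 Y7.464
G1 X0.000 Y4.000
G1 X2.000 Y0.536
G1 X6.000 Y0.536
G1 X8.000 Y4.000
M2 ; end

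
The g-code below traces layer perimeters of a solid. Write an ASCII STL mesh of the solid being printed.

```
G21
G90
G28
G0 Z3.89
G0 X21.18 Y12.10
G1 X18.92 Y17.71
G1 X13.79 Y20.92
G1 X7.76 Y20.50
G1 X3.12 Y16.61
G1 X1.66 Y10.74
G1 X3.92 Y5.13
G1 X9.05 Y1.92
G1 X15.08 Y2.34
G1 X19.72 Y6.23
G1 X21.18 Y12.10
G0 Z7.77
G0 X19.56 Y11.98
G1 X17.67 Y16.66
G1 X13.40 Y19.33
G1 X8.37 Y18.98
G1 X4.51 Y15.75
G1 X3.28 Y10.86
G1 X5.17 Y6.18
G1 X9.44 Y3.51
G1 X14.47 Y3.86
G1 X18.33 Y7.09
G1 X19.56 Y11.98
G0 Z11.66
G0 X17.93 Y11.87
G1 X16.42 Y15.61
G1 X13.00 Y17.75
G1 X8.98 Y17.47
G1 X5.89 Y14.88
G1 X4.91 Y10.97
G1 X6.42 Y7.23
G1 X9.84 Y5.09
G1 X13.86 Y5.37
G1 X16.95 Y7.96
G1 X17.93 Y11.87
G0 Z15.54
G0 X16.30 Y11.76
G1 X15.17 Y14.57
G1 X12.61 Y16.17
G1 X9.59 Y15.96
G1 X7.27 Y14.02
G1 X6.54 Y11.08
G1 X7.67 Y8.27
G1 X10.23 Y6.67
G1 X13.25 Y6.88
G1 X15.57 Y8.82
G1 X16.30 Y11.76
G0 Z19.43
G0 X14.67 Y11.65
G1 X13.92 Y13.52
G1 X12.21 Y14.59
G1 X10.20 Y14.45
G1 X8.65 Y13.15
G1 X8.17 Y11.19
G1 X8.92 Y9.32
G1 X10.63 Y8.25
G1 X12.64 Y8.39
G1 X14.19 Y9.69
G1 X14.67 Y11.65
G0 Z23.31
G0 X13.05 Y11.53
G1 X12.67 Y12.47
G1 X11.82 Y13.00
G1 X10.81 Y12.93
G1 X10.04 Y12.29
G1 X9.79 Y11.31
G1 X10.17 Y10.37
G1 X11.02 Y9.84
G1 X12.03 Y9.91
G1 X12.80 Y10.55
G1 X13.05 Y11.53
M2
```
solid part
  facet normal 0.0000 0.0000 -1.0000
    outer loop
      vertex 14.19 22.50 0.00
      vertex 20.17 18.76 0.00
      vertex 22.81 12.21 0.00
    endloop
  endfacet
  facet normal 0.0000 0.0000 -1.0000
    outer loop
      vertex 7.15 22.01 0.00
      vertex 14.19 22.50 0.00
      vertex 22.81 12.21 0.00
    endloop
  endfacet
  facet normal 0.0000 0.0000 -1.0000
    outer loop
      vertex 1.74 17.48 0.00
      vertex 7.15 22.01 0.00
      vertex 22.81 12.21 0.00
    endloop
  endfacet
  facet normal 0.0000 0.0000 -1.0000
    outer loop
      vertex 0.03 10.63 0.00
      vertex 1.74 17.48 0.00
      vertex 22.81 12.21 0.00
    endloop
  endfacet
  facet normal 0.0000 0.0000 -1.0000
    outer loop
      vertex 2.67 4.08 0.00
      vertex 0.03 10.63 0.00
      vertex 22.81 12.21 0.00
    endloop
  endfacet
  facet normal 0.0000 0.0000 -1.0000
    outer loop
      vertex 8.65 0.34 0.00
      vertex 2.67 4.08 0.00
      vertex 22.81 12.21 0.00
    endloop
  endfacet
  facet normal 0.0000 0.0000 -1.0000
    outer loop
      vertex 15.69 0.83 0.00
      vertex 8.65 0.34 0.00
      vertex 22.81 12.21 0.00
    endloop
  endfacet
  facet normal 0.0000 0.0000 -1.0000
    outer loop
      vertex 21.10 5.36 0.00
      vertex 15.69 0.83 0.00
      vertex 22.81 12.21 0.00
    endloop
  endfacet
  facet normal 0.8614 0.3472 0.3708
    outer loop
      vertex 22.81 12.21 0.00
      vertex 20.17 18.76 0.00
      vertex 11.42 11.42 27.20
    endloop
  endfacet
  facet normal 0.4924 0.7874 0.3709
    outer loop
      vertex 20.17 18.76 0.00
      vertex 14.19 22.50 0.00
      vertex 11.42 11.42 27.20
    endloop
  endfacet
  facet normal -0.0645 0.9265 0.3708
    outer loop
      vertex 14.19 22.50 0.00
      vertex 7.15 22.01 0.00
      vertex 11.42 11.42 27.20
    endloop
  endfacet
  facet normal -0.5962 0.7120 0.3708
    outer loop
      vertex 7.15 22.01 0.00
      vertex 1.74 17.48 0.00
      vertex 11.42 11.42 27.20
    endloop
  endfacet
  facet normal -0.9011 0.2249 0.3708
    outer loop
      vertex 1.74 17.48 0.00
      vertex 0.03 10.63 0.00
      vertex 11.42 11.42 27.20
    endloop
  endfacet
  facet normal -0.8614 -0.3472 0.3708
    outer loop
      vertex 0.03 10.63 0.00
      vertex 2.67 4.08 0.00
      vertex 11.42 11.42 27.20
    endloop
  endfacet
  facet normal -0.4924 -0.7874 0.3709
    outer loop
      vertex 2.67 4.08 0.00
      vertex 8.65 0.34 0.00
      vertex 11.42 11.42 27.20
    endloop
  endfacet
  facet normal 0.0645 -0.9265 0.3708
    outer loop
      vertex 8.65 0.34 0.00
      vertex 15.69 0.83 0.00
      vertex 11.42 11.42 27.20
    endloop
  endfacet
  facet normal 0.5962 -0.7120 0.3708
    outer loop
      vertex 15.69 0.83 0.00
      vertex 21.10 5.36 0.00
      vertex 11.42 11.42 27.20
    endloop
  endfacet
  facet normal 0.9011 -0.2249 0.3708
    outer loop
      vertex 21.10 5.36 0.00
      vertex 22.81 12.21 0.00
      vertex 11.42 11.42 27.20
    endloop
  endfacet
endsolid part

The G0 Z moves step by Δz≈3.89 mm. The G1 loops shrink linearly with z, so the solid tapers from its base footprint up to z≈27.2. Closing with a flat bottom cap and the tapered top and triangulating gives 18 facets — a regular 10-sided pyramid, base circumscribed radius ≈ 11.4 mm, apex at z ≈ 27.2 mm.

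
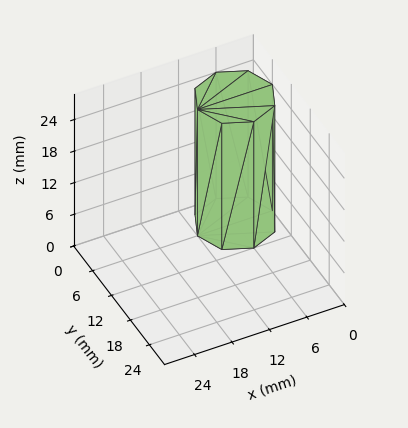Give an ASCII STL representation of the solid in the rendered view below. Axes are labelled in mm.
Reading the render: the shape is a regular 8-sided prism (a cylinder approximated with 8 flat sides), circumscribed radius ≈ 6 mm, height ≈ 24 mm (dimensions read to the nearest mm from the axis ticks). For the STL, each face is triangulated and given an outward normal.

solid part
  facet normal 0.0000 0.0000 -1.0000
    outer loop
      vertex 6.00 12.00 0.00
      vertex 10.24 10.24 0.00
      vertex 12.00 6.00 0.00
    endloop
  endfacet
  facet normal 0.0000 0.0000 -1.0000
    outer loop
      vertex 1.76 10.24 0.00
      vertex 6.00 12.00 0.00
      vertex 12.00 6.00 0.00
    endloop
  endfacet
  facet normal 0.0000 0.0000 -1.0000
    outer loop
      vertex 0.00 6.00 0.00
      vertex 1.76 10.24 0.00
      vertex 12.00 6.00 0.00
    endloop
  endfacet
  facet normal 0.0000 0.0000 -1.0000
    outer loop
      vertex 1.76 1.76 0.00
      vertex 0.00 6.00 0.00
      vertex 12.00 6.00 0.00
    endloop
  endfacet
  facet normal 0.0000 0.0000 -1.0000
    outer loop
      vertex 6.00 0.00 0.00
      vertex 1.76 1.76 0.00
      vertex 12.00 6.00 0.00
    endloop
  endfacet
  facet normal 0.0000 0.0000 -1.0000
    outer loop
      vertex 10.24 1.76 0.00
      vertex 6.00 0.00 0.00
      vertex 12.00 6.00 0.00
    endloop
  endfacet
  facet normal 0.0000 0.0000 1.0000
    outer loop
      vertex 12.00 6.00 24.00
      vertex 10.24 10.24 24.00
      vertex 6.00 12.00 24.00
    endloop
  endfacet
  facet normal 0.0000 0.0000 1.0000
    outer loop
      vertex 12.00 6.00 24.00
      vertex 6.00 12.00 24.00
      vertex 1.76 10.24 24.00
    endloop
  endfacet
  facet normal 0.0000 0.0000 1.0000
    outer loop
      vertex 12.00 6.00 24.00
      vertex 1.76 10.24 24.00
      vertex 0.00 6.00 24.00
    endloop
  endfacet
  facet normal 0.0000 0.0000 1.0000
    outer loop
      vertex 12.00 6.00 24.00
      vertex 0.00 6.00 24.00
      vertex 1.76 1.76 24.00
    endloop
  endfacet
  facet normal 0.0000 0.0000 1.0000
    outer loop
      vertex 12.00 6.00 24.00
      vertex 1.76 1.76 24.00
      vertex 6.00 0.00 24.00
    endloop
  endfacet
  facet normal 0.0000 0.0000 1.0000
    outer loop
      vertex 12.00 6.00 24.00
      vertex 6.00 0.00 24.00
      vertex 10.24 1.76 24.00
    endloop
  endfacet
  facet normal 0.9236 0.3834 0.0000
    outer loop
      vertex 12.00 6.00 0.00
      vertex 10.24 10.24 0.00
      vertex 10.24 10.24 24.00
    endloop
  endfacet
  facet normal 0.9236 0.3834 0.0000
    outer loop
      vertex 12.00 6.00 0.00
      vertex 10.24 10.24 24.00
      vertex 12.00 6.00 24.00
    endloop
  endfacet
  facet normal 0.3834 0.9236 0.0000
    outer loop
      vertex 10.24 10.24 0.00
      vertex 6.00 12.00 0.00
      vertex 6.00 12.00 24.00
    endloop
  endfacet
  facet normal 0.3834 0.9236 0.0000
    outer loop
      vertex 10.24 10.24 0.00
      vertex 6.00 12.00 24.00
      vertex 10.24 10.24 24.00
    endloop
  endfacet
  facet normal -0.3834 0.9236 0.0000
    outer loop
      vertex 6.00 12.00 0.00
      vertex 1.76 10.24 0.00
      vertex 1.76 10.24 24.00
    endloop
  endfacet
  facet normal -0.3834 0.9236 0.0000
    outer loop
      vertex 6.00 12.00 0.00
      vertex 1.76 10.24 24.00
      vertex 6.00 12.00 24.00
    endloop
  endfacet
  facet normal -0.9236 0.3834 0.0000
    outer loop
      vertex 1.76 10.24 0.00
      vertex 0.00 6.00 0.00
      vertex 0.00 6.00 24.00
    endloop
  endfacet
  facet normal -0.9236 0.3834 0.0000
    outer loop
      vertex 1.76 10.24 0.00
      vertex 0.00 6.00 24.00
      vertex 1.76 10.24 24.00
    endloop
  endfacet
  facet normal -0.9236 -0.3834 0.0000
    outer loop
      vertex 0.00 6.00 0.00
      vertex 1.76 1.76 0.00
      vertex 1.76 1.76 24.00
    endloop
  endfacet
  facet normal -0.9236 -0.3834 0.0000
    outer loop
      vertex 0.00 6.00 0.00
      vertex 1.76 1.76 24.00
      vertex 0.00 6.00 24.00
    endloop
  endfacet
  facet normal -0.3834 -0.9236 0.0000
    outer loop
      vertex 1.76 1.76 0.00
      vertex 6.00 0.00 0.00
      vertex 6.00 0.00 24.00
    endloop
  endfacet
  facet normal -0.3834 -0.9236 0.0000
    outer loop
      vertex 1.76 1.76 0.00
      vertex 6.00 0.00 24.00
      vertex 1.76 1.76 24.00
    endloop
  endfacet
  facet normal 0.3834 -0.9236 0.0000
    outer loop
      vertex 6.00 0.00 0.00
      vertex 10.24 1.76 0.00
      vertex 10.24 1.76 24.00
    endloop
  endfacet
  facet normal 0.3834 -0.9236 0.0000
    outer loop
      vertex 6.00 0.00 0.00
      vertex 10.24 1.76 24.00
      vertex 6.00 0.00 24.00
    endloop
  endfacet
  facet normal 0.9236 -0.3834 0.0000
    outer loop
      vertex 10.24 1.76 0.00
      vertex 12.00 6.00 0.00
      vertex 12.00 6.00 24.00
    endloop
  endfacet
  facet normal 0.9236 -0.3834 0.0000
    outer loop
      vertex 10.24 1.76 0.00
      vertex 12.00 6.00 24.00
      vertex 10.24 1.76 24.00
    endloop
  endfacet
endsolid part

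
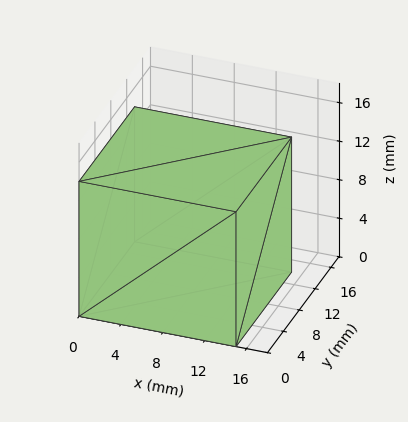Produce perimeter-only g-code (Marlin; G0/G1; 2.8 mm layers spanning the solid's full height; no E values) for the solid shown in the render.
Reading the render: the shape is a rectangular box, roughly 15 × 14 mm footprint and 14 mm tall (dimensions read to the nearest mm from the axis ticks). For the g-code, the solid's height is divided into equal slices at the stated Δz and each level perimeter traced with G1 moves after a G0 lift.

; perimeter-only toolpath
G21 ; units = mm
G90 ; absolute positioning
G28 ; home
; layer 1
G0 Z2.8
G0 X0.0 Y0.0
G1 X15.0 Y0.0
G1 X15.0 Y14.0
G1 X0.0 Y14.0
G1 X0.0 Y0.0
; layer 2
G0 Z5.6
G0 X0.0 Y0.0
G1 X15.0 Y0.0
G1 X15.0 Y14.0
G1 X0.0 Y14.0
G1 X0.0 Y0.0
; layer 3
G0 Z8.4
G0 X0.0 Y0.0
G1 X15.0 Y0.0
G1 X15.0 Y14.0
G1 X0.0 Y14.0
G1 X0.0 Y0.0
; layer 4
G0 Z11.2
G0 X0.0 Y0.0
G1 X15.0 Y0.0
G1 X15.0 Y14.0
G1 X0.0 Y14.0
G1 X0.0 Y0.0
; layer 5
G0 Z14.0
G0 X0.0 Y0.0
G1 X15.0 Y0.0
G1 X15.0 Y14.0
G1 X0.0 Y14.0
G1 X0.0 Y0.0
M2 ; end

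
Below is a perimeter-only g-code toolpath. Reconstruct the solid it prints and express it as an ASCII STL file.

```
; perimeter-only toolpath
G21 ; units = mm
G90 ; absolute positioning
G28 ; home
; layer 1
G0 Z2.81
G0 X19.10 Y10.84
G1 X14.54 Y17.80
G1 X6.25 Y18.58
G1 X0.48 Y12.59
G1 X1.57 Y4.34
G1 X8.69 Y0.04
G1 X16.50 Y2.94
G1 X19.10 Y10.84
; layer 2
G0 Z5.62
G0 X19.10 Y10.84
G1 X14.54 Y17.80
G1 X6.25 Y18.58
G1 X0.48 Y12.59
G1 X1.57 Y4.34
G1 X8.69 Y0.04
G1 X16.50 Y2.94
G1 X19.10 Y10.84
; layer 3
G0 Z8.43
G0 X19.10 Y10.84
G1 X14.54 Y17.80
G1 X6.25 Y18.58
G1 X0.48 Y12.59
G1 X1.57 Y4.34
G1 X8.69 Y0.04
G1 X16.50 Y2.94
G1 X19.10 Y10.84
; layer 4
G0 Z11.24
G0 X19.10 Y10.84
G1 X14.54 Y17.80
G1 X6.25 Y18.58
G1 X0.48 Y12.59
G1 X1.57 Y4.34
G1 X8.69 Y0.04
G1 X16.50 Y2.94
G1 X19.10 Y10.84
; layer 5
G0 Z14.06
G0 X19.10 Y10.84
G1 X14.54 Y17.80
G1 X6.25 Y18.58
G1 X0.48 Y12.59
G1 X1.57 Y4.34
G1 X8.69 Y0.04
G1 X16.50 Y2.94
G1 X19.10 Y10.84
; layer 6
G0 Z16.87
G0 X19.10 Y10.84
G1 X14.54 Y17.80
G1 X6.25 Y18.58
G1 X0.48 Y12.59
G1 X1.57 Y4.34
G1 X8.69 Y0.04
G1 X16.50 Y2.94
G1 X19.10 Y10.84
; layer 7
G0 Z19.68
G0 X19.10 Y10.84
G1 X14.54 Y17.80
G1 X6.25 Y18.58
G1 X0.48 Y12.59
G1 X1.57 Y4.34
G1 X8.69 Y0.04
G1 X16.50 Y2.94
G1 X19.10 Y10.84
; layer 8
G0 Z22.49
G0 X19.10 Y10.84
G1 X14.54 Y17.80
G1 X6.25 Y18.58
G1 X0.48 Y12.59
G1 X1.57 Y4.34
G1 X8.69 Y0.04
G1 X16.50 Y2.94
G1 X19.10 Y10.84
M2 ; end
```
solid part
  facet normal 0.0000 0.0000 -1.0000
    outer loop
      vertex 6.25 18.58 0.00
      vertex 14.54 17.80 0.00
      vertex 19.10 10.84 0.00
    endloop
  endfacet
  facet normal 0.0000 0.0000 -1.0000
    outer loop
      vertex 0.48 12.59 0.00
      vertex 6.25 18.58 0.00
      vertex 19.10 10.84 0.00
    endloop
  endfacet
  facet normal 0.0000 0.0000 -1.0000
    outer loop
      vertex 1.57 4.34 0.00
      vertex 0.48 12.59 0.00
      vertex 19.10 10.84 0.00
    endloop
  endfacet
  facet normal 0.0000 0.0000 -1.0000
    outer loop
      vertex 8.69 0.04 0.00
      vertex 1.57 4.34 0.00
      vertex 19.10 10.84 0.00
    endloop
  endfacet
  facet normal 0.0000 0.0000 -1.0000
    outer loop
      vertex 16.50 2.94 0.00
      vertex 8.69 0.04 0.00
      vertex 19.10 10.84 0.00
    endloop
  endfacet
  facet normal 0.0000 0.0000 1.0000
    outer loop
      vertex 19.10 10.84 22.49
      vertex 14.54 17.80 22.49
      vertex 6.25 18.58 22.49
    endloop
  endfacet
  facet normal 0.0000 0.0000 1.0000
    outer loop
      vertex 19.10 10.84 22.49
      vertex 6.25 18.58 22.49
      vertex 0.48 12.59 22.49
    endloop
  endfacet
  facet normal 0.0000 0.0000 1.0000
    outer loop
      vertex 19.10 10.84 22.49
      vertex 0.48 12.59 22.49
      vertex 1.57 4.34 22.49
    endloop
  endfacet
  facet normal 0.0000 0.0000 1.0000
    outer loop
      vertex 19.10 10.84 22.49
      vertex 1.57 4.34 22.49
      vertex 8.69 0.04 22.49
    endloop
  endfacet
  facet normal 0.0000 0.0000 1.0000
    outer loop
      vertex 19.10 10.84 22.49
      vertex 8.69 0.04 22.49
      vertex 16.50 2.94 22.49
    endloop
  endfacet
  facet normal 0.8365 0.5480 0.0000
    outer loop
      vertex 19.10 10.84 0.00
      vertex 14.54 17.80 0.00
      vertex 14.54 17.80 22.49
    endloop
  endfacet
  facet normal 0.8365 0.5480 0.0000
    outer loop
      vertex 19.10 10.84 0.00
      vertex 14.54 17.80 22.49
      vertex 19.10 10.84 22.49
    endloop
  endfacet
  facet normal 0.0937 0.9956 0.0000
    outer loop
      vertex 14.54 17.80 0.00
      vertex 6.25 18.58 0.00
      vertex 6.25 18.58 22.49
    endloop
  endfacet
  facet normal 0.0937 0.9956 0.0000
    outer loop
      vertex 14.54 17.80 0.00
      vertex 6.25 18.58 22.49
      vertex 14.54 17.80 22.49
    endloop
  endfacet
  facet normal -0.7202 0.6938 0.0000
    outer loop
      vertex 6.25 18.58 0.00
      vertex 0.48 12.59 0.00
      vertex 0.48 12.59 22.49
    endloop
  endfacet
  facet normal -0.7202 0.6938 0.0000
    outer loop
      vertex 6.25 18.58 0.00
      vertex 0.48 12.59 22.49
      vertex 6.25 18.58 22.49
    endloop
  endfacet
  facet normal -0.9914 -0.1310 0.0000
    outer loop
      vertex 0.48 12.59 0.00
      vertex 1.57 4.34 0.00
      vertex 1.57 4.34 22.49
    endloop
  endfacet
  facet normal -0.9914 -0.1310 0.0000
    outer loop
      vertex 0.48 12.59 0.00
      vertex 1.57 4.34 22.49
      vertex 0.48 12.59 22.49
    endloop
  endfacet
  facet normal -0.5170 -0.8560 0.0000
    outer loop
      vertex 1.57 4.34 0.00
      vertex 8.69 0.04 0.00
      vertex 8.69 0.04 22.49
    endloop
  endfacet
  facet normal -0.5170 -0.8560 0.0000
    outer loop
      vertex 1.57 4.34 0.00
      vertex 8.69 0.04 22.49
      vertex 1.57 4.34 22.49
    endloop
  endfacet
  facet normal 0.3481 -0.9375 0.0000
    outer loop
      vertex 8.69 0.04 0.00
      vertex 16.50 2.94 0.00
      vertex 16.50 2.94 22.49
    endloop
  endfacet
  facet normal 0.3481 -0.9375 0.0000
    outer loop
      vertex 8.69 0.04 0.00
      vertex 16.50 2.94 22.49
      vertex 8.69 0.04 22.49
    endloop
  endfacet
  facet normal 0.9499 -0.3126 0.0000
    outer loop
      vertex 16.50 2.94 0.00
      vertex 19.10 10.84 0.00
      vertex 19.10 10.84 22.49
    endloop
  endfacet
  facet normal 0.9499 -0.3126 0.0000
    outer loop
      vertex 16.50 2.94 0.00
      vertex 19.10 10.84 22.49
      vertex 16.50 2.94 22.49
    endloop
  endfacet
endsolid part

The G0 Z moves step by Δz≈2.81 mm. Every layer's G1 loop is the same polygon, so the solid is a straight extrusion of it from z=0 to z≈22.5. Closing with flat bottom and top caps and triangulating gives 24 facets — a regular 7-sided prism (a cylinder approximated with 7 flat sides), circumscribed radius ≈ 9.59 mm, height ≈ 22.5 mm.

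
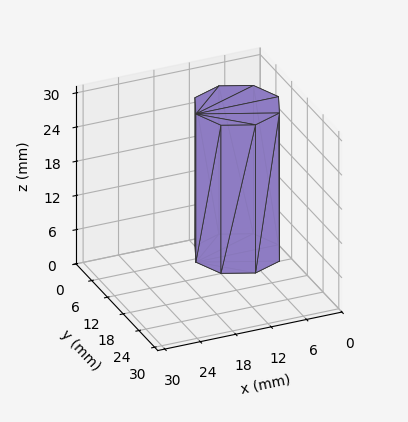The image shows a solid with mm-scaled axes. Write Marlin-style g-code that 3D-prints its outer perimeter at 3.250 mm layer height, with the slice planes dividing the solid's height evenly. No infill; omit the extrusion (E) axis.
Reading the render: the shape is a regular 8-sided prism (a cylinder approximated with 8 flat sides), circumscribed radius ≈ 7 mm, height ≈ 26 mm (dimensions read to the nearest mm from the axis ticks). For the g-code, the solid's height is divided into equal slices at the stated Δz and each level perimeter traced with G1 moves after a G0 lift.

; perimeter-only toolpath
G21 ; units = mm
G90 ; absolute positioning
G28 ; home
; layer 1
G0 Z3.250
G0 X14.000 Y7.000
G1 X11.950 Y11.950
G1 X7.000 Y14.000
G1 X2.050 Y11.950
G1 X0.000 Y7.000
G1 X2.050 Y2.050
G1 X7.000 Y0.000
G1 X11.950 Y2.050
G1 X14.000 Y7.000
; layer 2
G0 Z6.500
G0 X14.000 Y7.000
G1 X11.950 Y11.950
G1 X7.000 Y14.000
G1 X2.050 Y11.950
G1 X0.000 Y7.000
G1 X2.050 Y2.050
G1 X7.000 Y0.000
G1 X11.950 Y2.050
G1 X14.000 Y7.000
; layer 3
G0 Z9.750
G0 X14.000 Y7.000
G1 X11.950 Y11.950
G1 X7.000 Y14.000
G1 X2.050 Y11.950
G1 X0.000 Y7.000
G1 X2.050 Y2.050
G1 X7.000 Y0.000
G1 X11.950 Y2.050
G1 X14.000 Y7.000
; layer 4
G0 Z13.000
G0 X14.000 Y7.000
G1 X11.950 Y11.950
G1 X7.000 Y14.000
G1 X2.050 Y11.950
G1 X0.000 Y7.000
G1 X2.050 Y2.050
G1 X7.000 Y0.000
G1 X11.950 Y2.050
G1 X14.000 Y7.000
; layer 5
G0 Z16.250
G0 X14.000 Y7.000
G1 X11.950 Y11.950
G1 X7.000 Y14.000
G1 X2.050 Y11.950
G1 X0.000 Y7.000
G1 X2.050 Y2.050
G1 X7.000 Y0.000
G1 X11.950 Y2.050
G1 X14.000 Y7.000
; layer 6
G0 Z19.500
G0 X14.000 Y7.000
G1 X11.950 Y11.950
G1 X7.000 Y14.000
G1 X2.050 Y11.950
G1 X0.000 Y7.000
G1 X2.050 Y2.050
G1 X7.000 Y0.000
G1 X11.950 Y2.050
G1 X14.000 Y7.000
; layer 7
G0 Z22.750
G0 X14.000 Y7.000
G1 X11.950 Y11.950
G1 X7.000 Y14.000
G1 X2.050 Y11.950
G1 X0.000 Y7.000
G1 X2.050 Y2.050
G1 X7.000 Y0.000
G1 X11.950 Y2.050
G1 X14.000 Y7.000
; layer 8
G0 Z26.000
G0 X14.000 Y7.000
G1 X11.950 Y11.950
G1 X7.000 Y14.000
G1 X2.050 Y11.950
G1 X0.000 Y7.000
G1 X2.050 Y2.050
G1 X7.000 Y0.000
G1 X11.950 Y2.050
G1 X14.000 Y7.000
M2 ; end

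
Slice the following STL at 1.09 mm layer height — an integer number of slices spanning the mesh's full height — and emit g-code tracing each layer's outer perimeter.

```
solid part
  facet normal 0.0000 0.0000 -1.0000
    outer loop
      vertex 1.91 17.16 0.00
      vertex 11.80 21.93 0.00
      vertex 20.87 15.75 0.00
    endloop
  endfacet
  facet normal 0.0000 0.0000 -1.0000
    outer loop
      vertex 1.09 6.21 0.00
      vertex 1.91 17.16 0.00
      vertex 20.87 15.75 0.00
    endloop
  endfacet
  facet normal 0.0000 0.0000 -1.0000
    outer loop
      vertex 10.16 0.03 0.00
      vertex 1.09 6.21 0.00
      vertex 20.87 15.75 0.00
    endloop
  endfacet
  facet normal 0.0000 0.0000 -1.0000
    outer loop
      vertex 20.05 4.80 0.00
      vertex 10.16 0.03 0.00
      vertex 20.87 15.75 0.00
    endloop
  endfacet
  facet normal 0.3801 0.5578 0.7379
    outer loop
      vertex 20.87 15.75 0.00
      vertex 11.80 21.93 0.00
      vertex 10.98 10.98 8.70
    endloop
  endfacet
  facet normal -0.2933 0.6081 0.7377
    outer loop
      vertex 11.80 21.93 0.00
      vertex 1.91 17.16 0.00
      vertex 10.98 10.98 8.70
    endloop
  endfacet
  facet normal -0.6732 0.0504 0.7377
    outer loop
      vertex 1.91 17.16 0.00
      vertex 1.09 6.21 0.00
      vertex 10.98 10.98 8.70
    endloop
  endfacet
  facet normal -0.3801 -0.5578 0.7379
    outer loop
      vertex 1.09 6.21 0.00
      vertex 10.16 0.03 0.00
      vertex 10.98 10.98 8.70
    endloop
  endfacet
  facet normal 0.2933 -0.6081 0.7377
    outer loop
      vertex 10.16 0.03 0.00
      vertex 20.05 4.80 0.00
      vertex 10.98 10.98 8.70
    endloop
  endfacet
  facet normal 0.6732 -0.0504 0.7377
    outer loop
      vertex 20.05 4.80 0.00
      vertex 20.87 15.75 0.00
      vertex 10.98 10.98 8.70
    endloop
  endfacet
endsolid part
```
; perimeter-only toolpath
G21 ; units = mm
G90 ; absolute positioning
G28 ; home
; layer 1
G0 Z1.09
G0 X19.63 Y15.15
G1 X11.70 Y20.56
G1 X3.04 Y16.39
G1 X2.33 Y6.81
G1 X10.26 Y1.40
G1 X18.92 Y5.57
G1 X19.63 Y15.15
; layer 2
G0 Z2.17
G0 X18.40 Y14.56
G1 X11.60 Y19.19
G1 X4.18 Y15.62
G1 X3.56 Y7.40
G1 X10.37 Y2.77
G1 X17.78 Y6.34
G1 X18.40 Y14.56
; layer 3
G0 Z3.26
G0 X17.16 Y13.96
G1 X11.49 Y17.82
G1 X5.31 Y14.84
G1 X4.80 Y8.00
G1 X10.47 Y4.14
G1 X16.65 Y7.12
G1 X17.16 Y13.96
; layer 4
G0 Z4.35
G0 X15.93 Y13.37
G1 X11.39 Y16.45
G1 X6.45 Y14.07
G1 X6.04 Y8.60
G1 X10.57 Y5.50
G1 X15.52 Y7.89
G1 X15.93 Y13.37
; layer 5
G0 Z5.44
G0 X14.69 Y12.77
G1 X11.29 Y15.09
G1 X7.58 Y13.30
G1 X7.27 Y9.19
G1 X10.67 Y6.87
G1 X14.38 Y8.66
G1 X14.69 Y12.77
; layer 6
G0 Z6.52
G0 X13.45 Y12.17
G1 X11.18 Y13.72
G1 X8.71 Y12.52
G1 X8.51 Y9.79
G1 X10.77 Y8.24
G1 X13.25 Y9.43
G1 X13.45 Y12.17
; layer 7
G0 Z7.61
G0 X12.22 Y11.58
G1 X11.08 Y12.35
G1 X9.85 Y11.75
G1 X9.74 Y10.38
G1 X10.88 Y9.61
G1 X12.11 Y10.21
G1 X12.22 Y11.58
M2 ; end

The solid is a regular 6-sided pyramid, base circumscribed radius ≈ 11 mm, apex at z ≈ 8.7 mm. Slicing at Δz = 1.09 mm — 8 equal slices spanning the solid's height, so layer i sits at z = i·h/8 — gives 7 non-empty perimeters. Each is a 6-segment closed polygon; G0 lifts to the layer z and rapids to the start vertex, then G1 traces the edges. The cross-section shrinks linearly with z (the slice at the apex is degenerate and omitted).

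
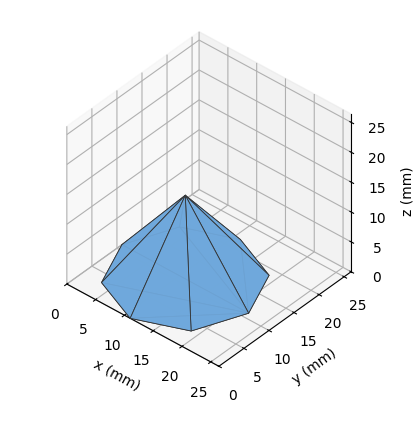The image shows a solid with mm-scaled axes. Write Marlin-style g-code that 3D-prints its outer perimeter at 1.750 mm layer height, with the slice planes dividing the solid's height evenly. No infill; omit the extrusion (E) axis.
Reading the render: the shape is a regular 8-sided pyramid, base circumscribed radius ≈ 11 mm, apex at z ≈ 14 mm (dimensions read to the nearest mm from the axis ticks). For the g-code, the solid's height is divided into equal slices at the stated Δz and each level perimeter traced with G1 moves after a G0 lift.

; perimeter-only toolpath
G21 ; units = mm
G90 ; absolute positioning
G28 ; home
; layer 1
G0 Z1.750
G0 X20.625 Y11.000
G1 X17.806 Y17.806
G1 X11.000 Y20.625
G1 X4.194 Y17.806
G1 X1.375 Y11.000
G1 X4.194 Y4.194
G1 X11.000 Y1.375
G1 X17.806 Y4.194
G1 X20.625 Y11.000
; layer 2
G0 Z3.500
G0 X19.250 Y11.000
G1 X16.834 Y16.834
G1 X11.000 Y19.250
G1 X5.167 Y16.834
G1 X2.750 Y11.000
G1 X5.167 Y5.167
G1 X11.000 Y2.750
G1 X16.834 Y5.167
G1 X19.250 Y11.000
; layer 3
G0 Z5.250
G0 X17.875 Y11.000
G1 X15.861 Y15.861
G1 X11.000 Y17.875
G1 X6.139 Y15.861
G1 X4.125 Y11.000
G1 X6.139 Y6.139
G1 X11.000 Y4.125
G1 X15.861 Y6.139
G1 X17.875 Y11.000
; layer 4
G0 Z7.000
G0 X16.500 Y11.000
G1 X14.889 Y14.889
G1 X11.000 Y16.500
G1 X7.111 Y14.889
G1 X5.500 Y11.000
G1 X7.111 Y7.111
G1 X11.000 Y5.500
G1 X14.889 Y7.111
G1 X16.500 Y11.000
; layer 5
G0 Z8.750
G0 X15.125 Y11.000
G1 X13.917 Y13.917
G1 X11.000 Y15.125
G1 X8.083 Y13.917
G1 X6.875 Y11.000
G1 X8.083 Y8.083
G1 X11.000 Y6.875
G1 X13.917 Y8.083
G1 X15.125 Y11.000
; layer 6
G0 Z10.500
G0 X13.750 Y11.000
G1 X12.944 Y12.944
G1 X11.000 Y13.750
G1 X9.056 Y12.944
G1 X8.250 Y11.000
G1 X9.056 Y9.056
G1 X11.000 Y8.250
G1 X12.944 Y9.056
G1 X13.750 Y11.000
; layer 7
G0 Z12.250
G0 X12.375 Y11.000
G1 X11.972 Y11.972
G1 X11.000 Y12.375
G1 X10.028 Y11.972
G1 X9.625 Y11.000
G1 X10.028 Y10.028
G1 X11.000 Y9.625
G1 X11.972 Y10.028
G1 X12.375 Y11.000
M2 ; end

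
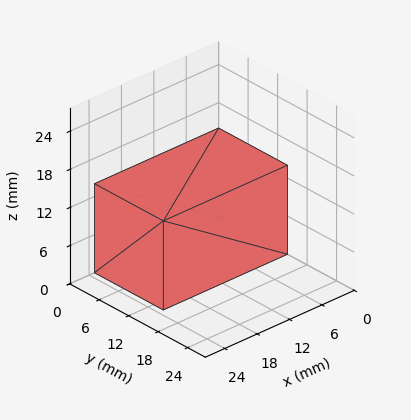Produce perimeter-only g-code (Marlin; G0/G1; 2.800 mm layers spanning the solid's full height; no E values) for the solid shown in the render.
Reading the render: the shape is a rectangular box, roughly 23 × 14 mm footprint and 14 mm tall (dimensions read to the nearest mm from the axis ticks). For the g-code, the solid's height is divided into equal slices at the stated Δz and each level perimeter traced with G1 moves after a G0 lift.

; perimeter-only toolpath
G21 ; units = mm
G90 ; absolute positioning
G28 ; home
; layer 1
G0 Z2.800
G0 X0.000 Y0.000
G1 X23.000 Y0.000
G1 X23.000 Y14.000
G1 X0.000 Y14.000
G1 X0.000 Y0.000
; layer 2
G0 Z5.600
G0 X0.000 Y0.000
G1 X23.000 Y0.000
G1 X23.000 Y14.000
G1 X0.000 Y14.000
G1 X0.000 Y0.000
; layer 3
G0 Z8.400
G0 X0.000 Y0.000
G1 X23.000 Y0.000
G1 X23.000 Y14.000
G1 X0.000 Y14.000
G1 X0.000 Y0.000
; layer 4
G0 Z11.200
G0 X0.000 Y0.000
G1 X23.000 Y0.000
G1 X23.000 Y14.000
G1 X0.000 Y14.000
G1 X0.000 Y0.000
; layer 5
G0 Z14.000
G0 X0.000 Y0.000
G1 X23.000 Y0.000
G1 X23.000 Y14.000
G1 X0.000 Y14.000
G1 X0.000 Y0.000
M2 ; end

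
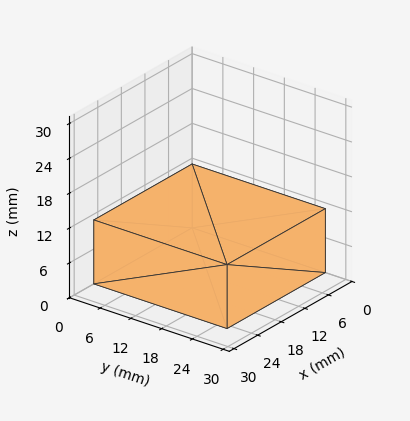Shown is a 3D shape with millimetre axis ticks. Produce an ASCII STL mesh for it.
Reading the render: the shape is a rectangular box, roughly 25 × 26 mm footprint and 11 mm tall (dimensions read to the nearest mm from the axis ticks). For the STL, each face is triangulated and given an outward normal.

solid part
  facet normal 0.0000 0.0000 -1.0000
    outer loop
      vertex 25.0 26.0 0.0
      vertex 25.0 0.0 0.0
      vertex 0.0 0.0 0.0
    endloop
  endfacet
  facet normal 0.0000 0.0000 -1.0000
    outer loop
      vertex 0.0 26.0 0.0
      vertex 25.0 26.0 0.0
      vertex 0.0 0.0 0.0
    endloop
  endfacet
  facet normal 0.0000 0.0000 1.0000
    outer loop
      vertex 0.0 0.0 11.0
      vertex 25.0 0.0 11.0
      vertex 25.0 26.0 11.0
    endloop
  endfacet
  facet normal 0.0000 0.0000 1.0000
    outer loop
      vertex 0.0 0.0 11.0
      vertex 25.0 26.0 11.0
      vertex 0.0 26.0 11.0
    endloop
  endfacet
  facet normal 0.0000 -1.0000 0.0000
    outer loop
      vertex 0.0 0.0 0.0
      vertex 25.0 0.0 0.0
      vertex 25.0 0.0 11.0
    endloop
  endfacet
  facet normal 0.0000 -1.0000 0.0000
    outer loop
      vertex 0.0 0.0 0.0
      vertex 25.0 0.0 11.0
      vertex 0.0 0.0 11.0
    endloop
  endfacet
  facet normal 0.0000 1.0000 0.0000
    outer loop
      vertex 25.0 26.0 11.0
      vertex 25.0 26.0 0.0
      vertex 0.0 26.0 0.0
    endloop
  endfacet
  facet normal 0.0000 1.0000 0.0000
    outer loop
      vertex 0.0 26.0 11.0
      vertex 25.0 26.0 11.0
      vertex 0.0 26.0 0.0
    endloop
  endfacet
  facet normal -1.0000 0.0000 0.0000
    outer loop
      vertex 0.0 26.0 11.0
      vertex 0.0 26.0 0.0
      vertex 0.0 0.0 0.0
    endloop
  endfacet
  facet normal -1.0000 0.0000 0.0000
    outer loop
      vertex 0.0 0.0 11.0
      vertex 0.0 26.0 11.0
      vertex 0.0 0.0 0.0
    endloop
  endfacet
  facet normal 1.0000 0.0000 0.0000
    outer loop
      vertex 25.0 0.0 0.0
      vertex 25.0 26.0 0.0
      vertex 25.0 26.0 11.0
    endloop
  endfacet
  facet normal 1.0000 0.0000 0.0000
    outer loop
      vertex 25.0 0.0 0.0
      vertex 25.0 26.0 11.0
      vertex 25.0 0.0 11.0
    endloop
  endfacet
endsolid part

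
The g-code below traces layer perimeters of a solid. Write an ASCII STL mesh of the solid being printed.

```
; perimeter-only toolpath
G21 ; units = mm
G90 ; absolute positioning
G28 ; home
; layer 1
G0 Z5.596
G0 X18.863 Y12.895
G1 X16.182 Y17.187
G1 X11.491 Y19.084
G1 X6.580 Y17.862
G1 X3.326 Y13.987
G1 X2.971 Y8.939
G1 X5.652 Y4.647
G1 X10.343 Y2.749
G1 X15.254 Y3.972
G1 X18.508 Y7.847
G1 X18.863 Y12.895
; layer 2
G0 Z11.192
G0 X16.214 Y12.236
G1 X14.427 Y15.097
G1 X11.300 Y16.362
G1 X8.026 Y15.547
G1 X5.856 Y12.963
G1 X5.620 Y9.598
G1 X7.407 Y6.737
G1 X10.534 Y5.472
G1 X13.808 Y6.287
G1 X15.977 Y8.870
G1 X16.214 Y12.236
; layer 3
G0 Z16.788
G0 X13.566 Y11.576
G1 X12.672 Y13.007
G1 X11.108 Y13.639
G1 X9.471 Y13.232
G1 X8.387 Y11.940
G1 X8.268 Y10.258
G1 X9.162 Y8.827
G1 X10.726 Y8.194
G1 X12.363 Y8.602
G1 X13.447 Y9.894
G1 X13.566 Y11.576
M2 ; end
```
solid part
  facet normal 0.0000 0.0000 -1.0000
    outer loop
      vertex 11.682 21.807 0.000
      vertex 17.937 19.277 0.000
      vertex 21.511 13.554 0.000
    endloop
  endfacet
  facet normal 0.0000 0.0000 -1.0000
    outer loop
      vertex 5.135 20.177 0.000
      vertex 11.682 21.807 0.000
      vertex 21.511 13.554 0.000
    endloop
  endfacet
  facet normal 0.0000 0.0000 -1.0000
    outer loop
      vertex 0.796 15.010 0.000
      vertex 5.135 20.177 0.000
      vertex 21.511 13.554 0.000
    endloop
  endfacet
  facet normal 0.0000 0.0000 -1.0000
    outer loop
      vertex 0.323 8.280 0.000
      vertex 0.796 15.010 0.000
      vertex 21.511 13.554 0.000
    endloop
  endfacet
  facet normal 0.0000 0.0000 -1.0000
    outer loop
      vertex 3.897 2.557 0.000
      vertex 0.323 8.280 0.000
      vertex 21.511 13.554 0.000
    endloop
  endfacet
  facet normal 0.0000 0.0000 -1.0000
    outer loop
      vertex 10.152 0.027 0.000
      vertex 3.897 2.557 0.000
      vertex 21.511 13.554 0.000
    endloop
  endfacet
  facet normal 0.0000 0.0000 -1.0000
    outer loop
      vertex 16.699 1.657 0.000
      vertex 10.152 0.027 0.000
      vertex 21.511 13.554 0.000
    endloop
  endfacet
  facet normal 0.0000 0.0000 -1.0000
    outer loop
      vertex 21.038 6.824 0.000
      vertex 16.699 1.657 0.000
      vertex 21.511 13.554 0.000
    endloop
  endfacet
  facet normal 0.7694 0.4805 0.4208
    outer loop
      vertex 21.511 13.554 0.000
      vertex 17.937 19.277 0.000
      vertex 10.917 10.917 22.384
    endloop
  endfacet
  facet normal 0.3402 0.8410 0.4208
    outer loop
      vertex 17.937 19.277 0.000
      vertex 11.682 21.807 0.000
      vertex 10.917 10.917 22.384
    endloop
  endfacet
  facet normal -0.2192 0.8803 0.4208
    outer loop
      vertex 11.682 21.807 0.000
      vertex 5.135 20.177 0.000
      vertex 10.917 10.917 22.384
    endloop
  endfacet
  facet normal -0.6947 0.5834 0.4208
    outer loop
      vertex 5.135 20.177 0.000
      vertex 0.796 15.010 0.000
      vertex 10.917 10.917 22.384
    endloop
  endfacet
  facet normal -0.9049 0.0636 0.4208
    outer loop
      vertex 0.796 15.010 0.000
      vertex 0.323 8.280 0.000
      vertex 10.917 10.917 22.384
    endloop
  endfacet
  facet normal -0.7694 -0.4805 0.4208
    outer loop
      vertex 0.323 8.280 0.000
      vertex 3.897 2.557 0.000
      vertex 10.917 10.917 22.384
    endloop
  endfacet
  facet normal -0.3402 -0.8410 0.4208
    outer loop
      vertex 3.897 2.557 0.000
      vertex 10.152 0.027 0.000
      vertex 10.917 10.917 22.384
    endloop
  endfacet
  facet normal 0.2192 -0.8803 0.4208
    outer loop
      vertex 10.152 0.027 0.000
      vertex 16.699 1.657 0.000
      vertex 10.917 10.917 22.384
    endloop
  endfacet
  facet normal 0.6947 -0.5834 0.4208
    outer loop
      vertex 16.699 1.657 0.000
      vertex 21.038 6.824 0.000
      vertex 10.917 10.917 22.384
    endloop
  endfacet
  facet normal 0.9049 -0.0636 0.4208
    outer loop
      vertex 21.038 6.824 0.000
      vertex 21.511 13.554 0.000
      vertex 10.917 10.917 22.384
    endloop
  endfacet
endsolid part

The G0 Z moves step by Δz≈5.596 mm. The G1 loops shrink linearly with z, so the solid tapers from its base footprint up to z≈22.4. Closing with a flat bottom cap and the tapered top and triangulating gives 18 facets — a regular 10-sided pyramid, base circumscribed radius ≈ 10.9 mm, apex at z ≈ 22.4 mm.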